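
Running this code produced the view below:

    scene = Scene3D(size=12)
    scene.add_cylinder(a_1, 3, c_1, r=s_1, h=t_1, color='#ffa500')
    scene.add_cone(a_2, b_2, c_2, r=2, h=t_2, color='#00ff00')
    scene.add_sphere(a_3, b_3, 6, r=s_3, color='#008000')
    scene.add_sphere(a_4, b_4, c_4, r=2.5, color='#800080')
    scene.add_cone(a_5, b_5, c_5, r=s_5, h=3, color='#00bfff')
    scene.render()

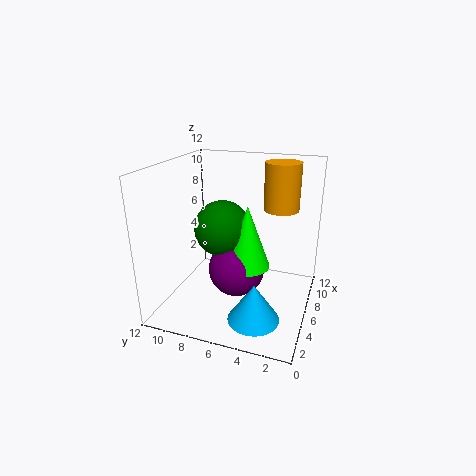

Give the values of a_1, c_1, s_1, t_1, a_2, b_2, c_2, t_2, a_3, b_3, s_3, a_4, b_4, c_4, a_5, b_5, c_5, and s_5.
a_1 = 8.5
c_1 = 8
s_1 = 1.5
t_1 = 4
a_2 = 7
b_2 = 5.5
c_2 = 3
t_2 = 5.5
a_3 = 7.5
b_3 = 8
s_3 = 2.5
a_4 = 7
b_4 = 6.5
c_4 = 2.5
a_5 = 2.5
b_5 = 3.5
c_5 = 1
s_5 = 2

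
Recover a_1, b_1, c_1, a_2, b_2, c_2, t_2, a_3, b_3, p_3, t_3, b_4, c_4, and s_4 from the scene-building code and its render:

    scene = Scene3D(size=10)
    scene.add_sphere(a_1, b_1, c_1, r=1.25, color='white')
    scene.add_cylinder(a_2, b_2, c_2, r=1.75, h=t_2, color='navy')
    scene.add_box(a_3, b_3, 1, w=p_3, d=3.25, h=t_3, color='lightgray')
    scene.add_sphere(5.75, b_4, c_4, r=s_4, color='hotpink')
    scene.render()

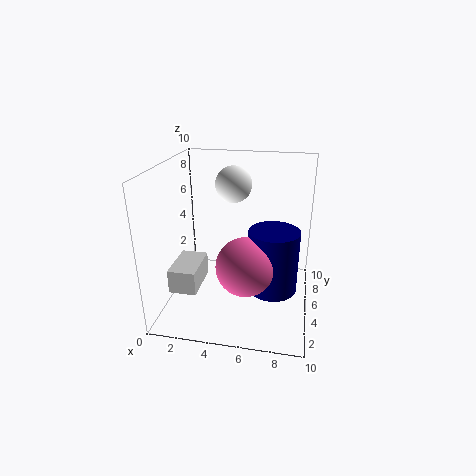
a_1 = 4.5
b_1 = 6
c_1 = 8.5
a_2 = 7.5
b_2 = 5
c_2 = 1.25
t_2 = 4.5
a_3 = 0.25
b_3 = 3.25
p_3 = 2
t_3 = 1.75
b_4 = 3.75
c_4 = 3.5
s_4 = 2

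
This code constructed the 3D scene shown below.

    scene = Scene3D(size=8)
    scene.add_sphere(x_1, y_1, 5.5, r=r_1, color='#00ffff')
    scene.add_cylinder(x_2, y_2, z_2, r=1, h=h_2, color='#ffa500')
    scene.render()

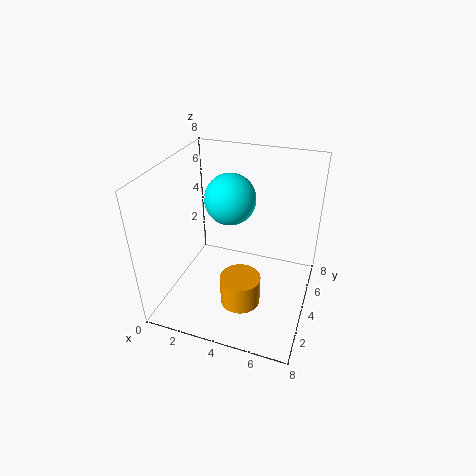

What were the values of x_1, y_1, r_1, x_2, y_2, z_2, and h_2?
x_1 = 3; y_1 = 5.5; r_1 = 1.5; x_2 = 5; y_2 = 1.5; z_2 = 2; h_2 = 1.5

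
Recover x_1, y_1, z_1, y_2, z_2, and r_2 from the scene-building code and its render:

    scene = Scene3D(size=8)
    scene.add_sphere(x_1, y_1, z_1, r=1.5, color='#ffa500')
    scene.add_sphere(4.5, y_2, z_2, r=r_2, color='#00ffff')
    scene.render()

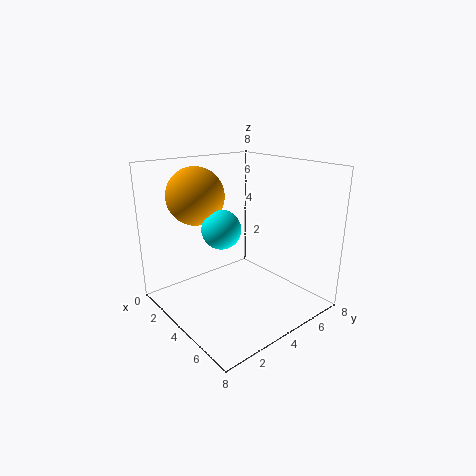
x_1 = 3, y_1 = 2, z_1 = 6.5, y_2 = 2.5, z_2 = 5, r_2 = 1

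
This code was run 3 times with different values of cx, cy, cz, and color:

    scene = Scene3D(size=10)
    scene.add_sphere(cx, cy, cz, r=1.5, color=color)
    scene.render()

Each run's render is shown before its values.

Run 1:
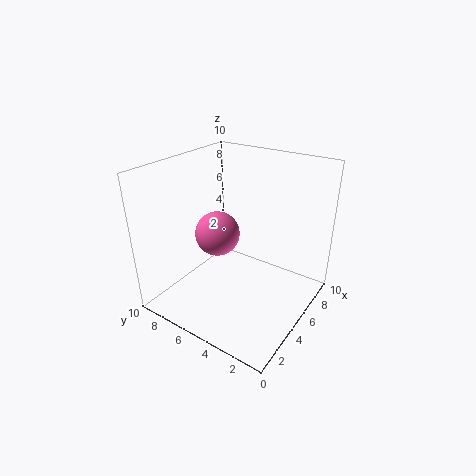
cx = 4, cy = 6, cz = 5.5, color = 'hotpink'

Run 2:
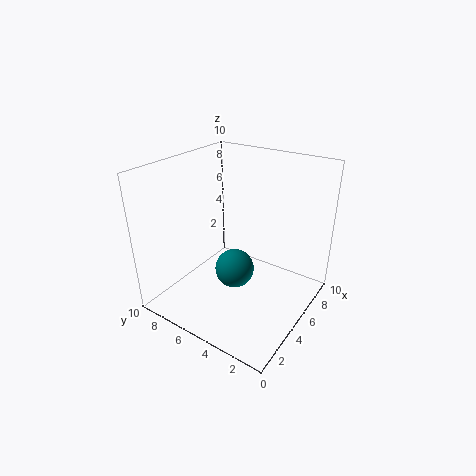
cx = 6, cy = 6, cz = 1.5, color = 'teal'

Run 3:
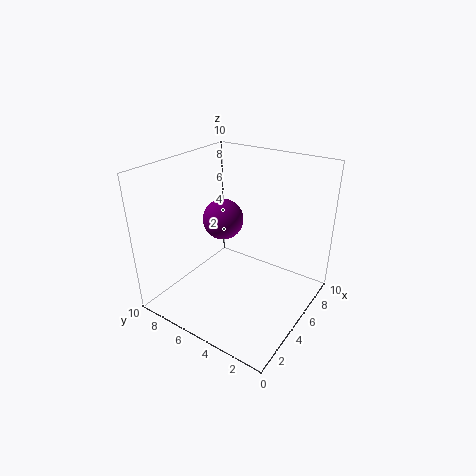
cx = 6, cy = 7, cz = 5.5, color = 'purple'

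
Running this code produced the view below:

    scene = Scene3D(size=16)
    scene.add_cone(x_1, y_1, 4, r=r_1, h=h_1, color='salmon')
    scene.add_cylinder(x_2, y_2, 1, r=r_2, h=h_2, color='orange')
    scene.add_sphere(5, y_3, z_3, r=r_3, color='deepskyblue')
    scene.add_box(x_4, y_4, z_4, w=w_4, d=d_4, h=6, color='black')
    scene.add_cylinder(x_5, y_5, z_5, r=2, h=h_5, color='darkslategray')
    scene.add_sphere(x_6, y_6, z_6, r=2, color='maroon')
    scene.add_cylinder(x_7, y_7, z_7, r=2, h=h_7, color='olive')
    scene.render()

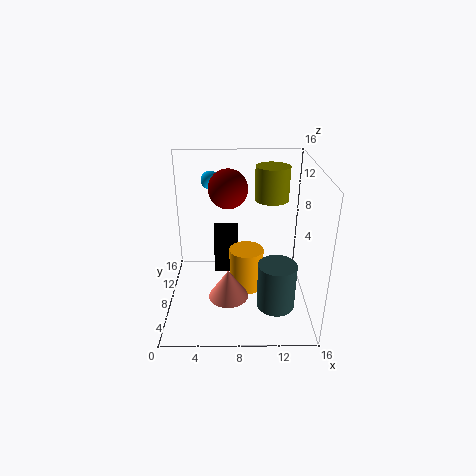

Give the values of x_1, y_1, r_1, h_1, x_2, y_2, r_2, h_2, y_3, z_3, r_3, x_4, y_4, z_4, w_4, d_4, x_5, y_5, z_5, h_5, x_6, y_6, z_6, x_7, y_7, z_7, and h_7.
x_1 = 7; y_1 = 3; r_1 = 2; h_1 = 3; x_2 = 9; y_2 = 9; r_2 = 2; h_2 = 5; y_3 = 10; z_3 = 14; r_3 = 1; x_4 = 5; y_4 = 12; z_4 = 1; w_4 = 3; d_4 = 2; x_5 = 12; y_5 = 4; z_5 = 2; h_5 = 5; x_6 = 7; y_6 = 7; z_6 = 14; x_7 = 12; y_7 = 12; z_7 = 11; h_7 = 4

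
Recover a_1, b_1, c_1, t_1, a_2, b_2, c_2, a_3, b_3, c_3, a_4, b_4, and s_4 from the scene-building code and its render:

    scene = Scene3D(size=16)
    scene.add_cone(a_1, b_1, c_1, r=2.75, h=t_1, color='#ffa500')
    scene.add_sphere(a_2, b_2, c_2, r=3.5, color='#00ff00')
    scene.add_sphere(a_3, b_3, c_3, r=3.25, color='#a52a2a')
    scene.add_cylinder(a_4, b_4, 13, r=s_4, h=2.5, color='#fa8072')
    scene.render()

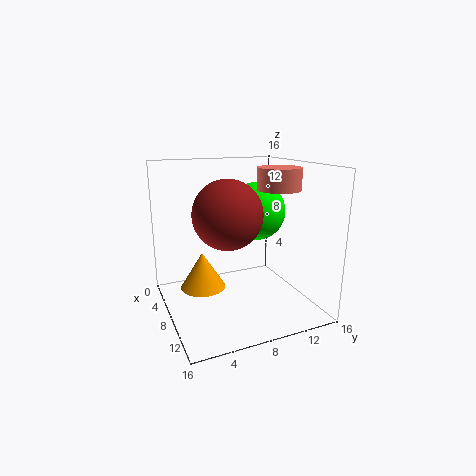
a_1 = 4; b_1 = 5; c_1 = 0.75; t_1 = 4.5; a_2 = 5; b_2 = 11.75; c_2 = 10; a_3 = 12.5; b_3 = 5; c_3 = 12; a_4 = 8; b_4 = 13; s_4 = 2.5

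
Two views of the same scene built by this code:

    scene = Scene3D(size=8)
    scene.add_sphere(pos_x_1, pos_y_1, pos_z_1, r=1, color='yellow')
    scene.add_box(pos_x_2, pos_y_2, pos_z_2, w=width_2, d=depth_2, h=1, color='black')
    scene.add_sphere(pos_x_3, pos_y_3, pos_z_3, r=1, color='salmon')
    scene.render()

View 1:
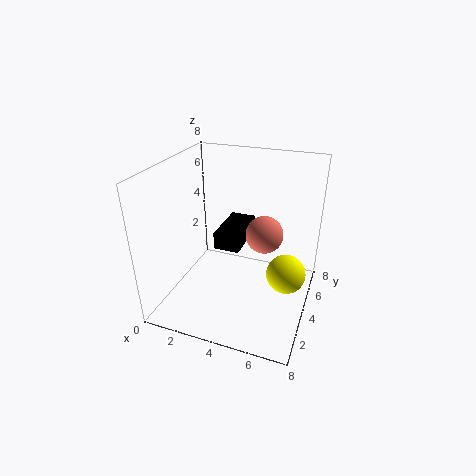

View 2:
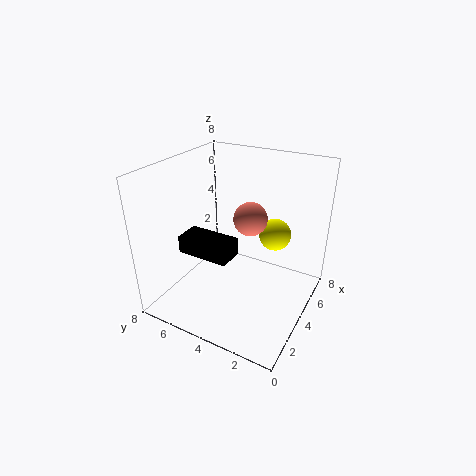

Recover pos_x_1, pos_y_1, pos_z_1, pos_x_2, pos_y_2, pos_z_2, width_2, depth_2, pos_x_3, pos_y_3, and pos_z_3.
pos_x_1 = 7; pos_y_1 = 3; pos_z_1 = 3; pos_x_2 = 2.5; pos_y_2 = 4; pos_z_2 = 3; width_2 = 1.5; depth_2 = 3; pos_x_3 = 5.5; pos_y_3 = 4; pos_z_3 = 4.5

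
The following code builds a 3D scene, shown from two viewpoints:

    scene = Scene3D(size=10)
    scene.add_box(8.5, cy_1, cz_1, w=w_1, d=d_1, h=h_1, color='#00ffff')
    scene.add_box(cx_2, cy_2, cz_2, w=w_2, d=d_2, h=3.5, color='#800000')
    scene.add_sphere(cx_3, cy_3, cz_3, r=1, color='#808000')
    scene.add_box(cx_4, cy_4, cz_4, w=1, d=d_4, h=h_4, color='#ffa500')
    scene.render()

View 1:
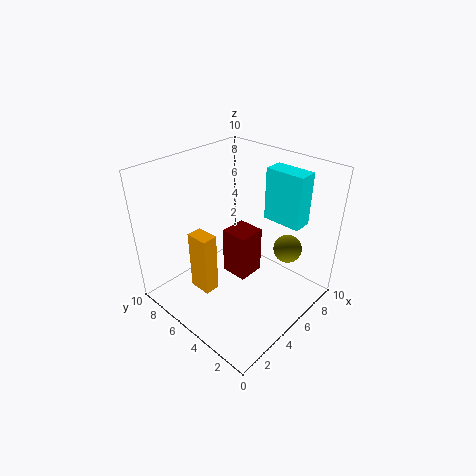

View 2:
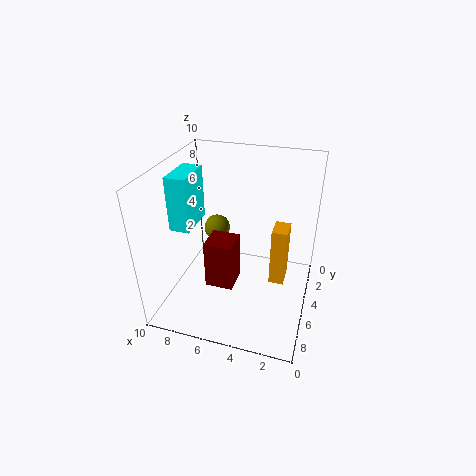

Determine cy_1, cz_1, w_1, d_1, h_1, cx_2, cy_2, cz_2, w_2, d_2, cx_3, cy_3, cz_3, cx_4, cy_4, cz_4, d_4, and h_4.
cy_1 = 2.5, cz_1 = 5, w_1 = 1.5, d_1 = 3, h_1 = 4, cx_2 = 5, cy_2 = 4.5, cz_2 = 1.5, w_2 = 2, d_2 = 2, cx_3 = 7.5, cy_3 = 2.5, cz_3 = 4, cx_4 = 1.5, cy_4 = 4.5, cz_4 = 2.5, d_4 = 1.5, h_4 = 4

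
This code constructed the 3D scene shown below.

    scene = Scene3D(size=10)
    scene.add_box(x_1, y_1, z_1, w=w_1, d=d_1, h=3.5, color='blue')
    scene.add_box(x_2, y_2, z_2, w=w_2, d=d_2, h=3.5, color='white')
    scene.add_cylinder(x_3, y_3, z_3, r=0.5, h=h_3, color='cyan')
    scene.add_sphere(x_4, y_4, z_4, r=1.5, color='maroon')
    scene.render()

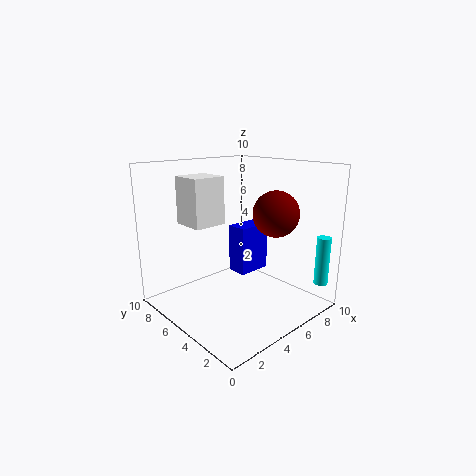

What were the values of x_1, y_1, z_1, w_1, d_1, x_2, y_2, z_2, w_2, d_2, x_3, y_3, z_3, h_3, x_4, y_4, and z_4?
x_1 = 5.5; y_1 = 5; z_1 = 2; w_1 = 2.5; d_1 = 1.5; x_2 = 3; y_2 = 7; z_2 = 5.5; w_2 = 2.5; d_2 = 2.5; x_3 = 9.5; y_3 = 1; z_3 = 1.5; h_3 = 3.5; x_4 = 6; y_4 = 2.5; z_4 = 7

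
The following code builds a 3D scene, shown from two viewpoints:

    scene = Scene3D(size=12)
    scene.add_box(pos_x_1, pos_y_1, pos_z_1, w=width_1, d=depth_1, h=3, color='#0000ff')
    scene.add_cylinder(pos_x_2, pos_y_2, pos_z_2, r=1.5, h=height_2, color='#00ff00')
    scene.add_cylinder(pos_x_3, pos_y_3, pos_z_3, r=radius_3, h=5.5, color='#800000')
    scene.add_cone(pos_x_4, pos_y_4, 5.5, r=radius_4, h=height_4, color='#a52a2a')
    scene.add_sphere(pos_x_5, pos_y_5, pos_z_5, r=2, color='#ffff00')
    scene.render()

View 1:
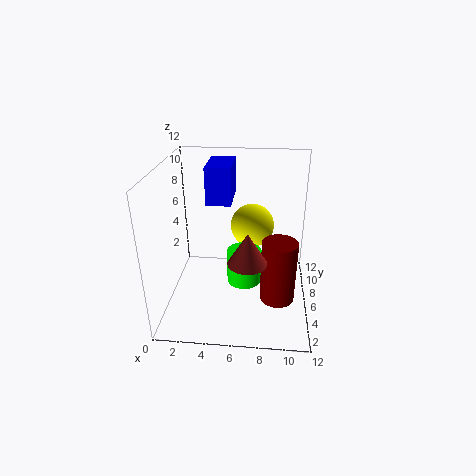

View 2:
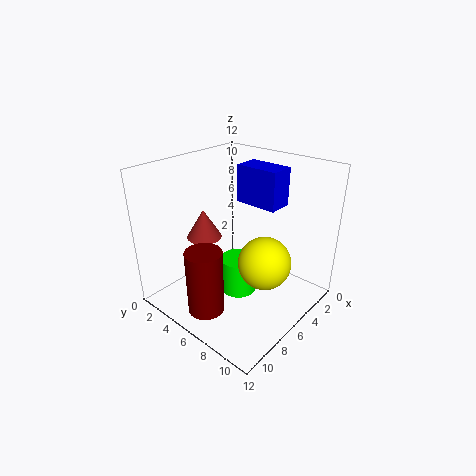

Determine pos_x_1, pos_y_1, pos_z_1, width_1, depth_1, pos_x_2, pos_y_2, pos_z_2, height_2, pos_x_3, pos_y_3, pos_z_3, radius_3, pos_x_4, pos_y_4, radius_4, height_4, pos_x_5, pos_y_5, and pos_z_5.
pos_x_1 = 3.5
pos_y_1 = 5.5
pos_z_1 = 9
width_1 = 2
depth_1 = 3.5
pos_x_2 = 6.5
pos_y_2 = 6.5
pos_z_2 = 1.5
height_2 = 3
pos_x_3 = 9.5
pos_y_3 = 5.5
pos_z_3 = 0.5
radius_3 = 1.5
pos_x_4 = 7
pos_y_4 = 3
radius_4 = 1.5
height_4 = 2.5
pos_x_5 = 7
pos_y_5 = 9.5
pos_z_5 = 5.5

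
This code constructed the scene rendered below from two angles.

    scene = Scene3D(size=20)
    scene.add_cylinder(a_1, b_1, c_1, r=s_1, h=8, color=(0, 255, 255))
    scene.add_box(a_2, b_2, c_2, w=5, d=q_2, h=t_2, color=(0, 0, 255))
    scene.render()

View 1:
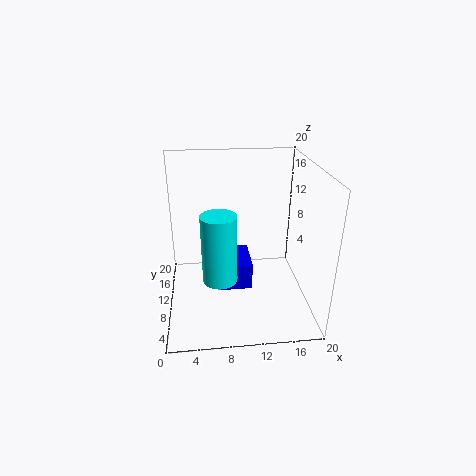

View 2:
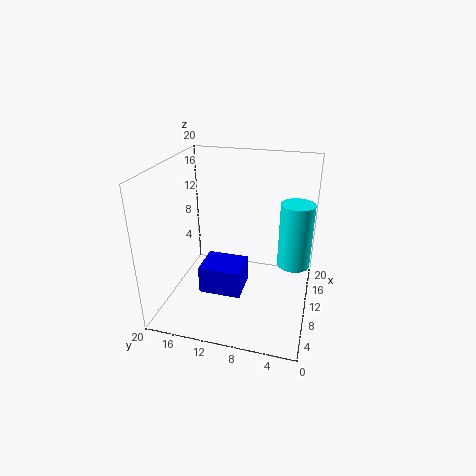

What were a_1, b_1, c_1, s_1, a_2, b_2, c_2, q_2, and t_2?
a_1 = 7, b_1 = 2, c_1 = 9, s_1 = 2, a_2 = 7, b_2 = 9, c_2 = 2, q_2 = 6, t_2 = 4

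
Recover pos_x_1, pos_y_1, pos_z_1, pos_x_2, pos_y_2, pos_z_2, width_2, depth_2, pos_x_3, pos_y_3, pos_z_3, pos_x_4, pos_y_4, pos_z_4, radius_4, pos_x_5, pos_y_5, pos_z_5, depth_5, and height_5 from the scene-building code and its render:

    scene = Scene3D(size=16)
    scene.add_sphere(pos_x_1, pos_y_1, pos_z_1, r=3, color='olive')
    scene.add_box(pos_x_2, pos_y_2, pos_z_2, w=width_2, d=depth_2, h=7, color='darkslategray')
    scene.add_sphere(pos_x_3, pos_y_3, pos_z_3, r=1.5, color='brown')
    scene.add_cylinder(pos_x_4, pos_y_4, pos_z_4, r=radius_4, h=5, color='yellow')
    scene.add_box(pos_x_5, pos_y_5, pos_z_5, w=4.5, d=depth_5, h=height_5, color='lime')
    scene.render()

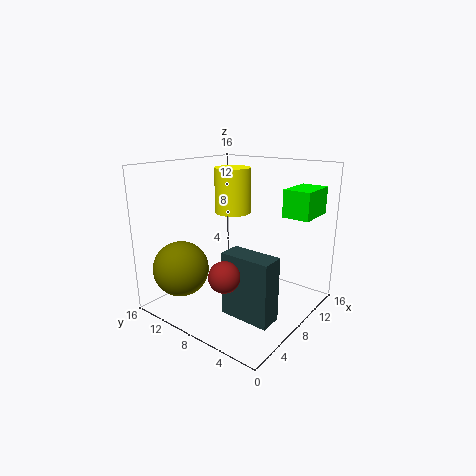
pos_x_1 = 3; pos_y_1 = 12; pos_z_1 = 5; pos_x_2 = 4.5; pos_y_2 = 2; pos_z_2 = 0.5; width_2 = 2.5; depth_2 = 5.5; pos_x_3 = 2; pos_y_3 = 5; pos_z_3 = 6.5; pos_x_4 = 9; pos_y_4 = 9.5; pos_z_4 = 10.5; radius_4 = 2; pos_x_5 = 10.5; pos_y_5 = 1; pos_z_5 = 10.5; depth_5 = 3; height_5 = 3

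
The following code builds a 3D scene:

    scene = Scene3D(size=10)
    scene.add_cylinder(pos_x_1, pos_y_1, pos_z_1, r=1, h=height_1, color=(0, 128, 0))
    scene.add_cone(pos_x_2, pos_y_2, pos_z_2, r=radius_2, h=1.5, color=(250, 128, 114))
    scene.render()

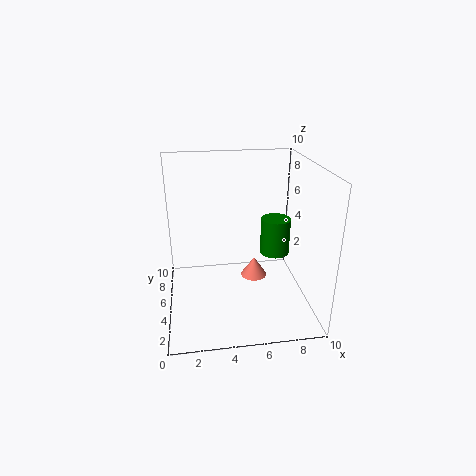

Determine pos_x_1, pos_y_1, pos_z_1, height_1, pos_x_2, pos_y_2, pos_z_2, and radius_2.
pos_x_1 = 7.5
pos_y_1 = 4.5
pos_z_1 = 4
height_1 = 2.5
pos_x_2 = 6.5
pos_y_2 = 6.5
pos_z_2 = 1
radius_2 = 1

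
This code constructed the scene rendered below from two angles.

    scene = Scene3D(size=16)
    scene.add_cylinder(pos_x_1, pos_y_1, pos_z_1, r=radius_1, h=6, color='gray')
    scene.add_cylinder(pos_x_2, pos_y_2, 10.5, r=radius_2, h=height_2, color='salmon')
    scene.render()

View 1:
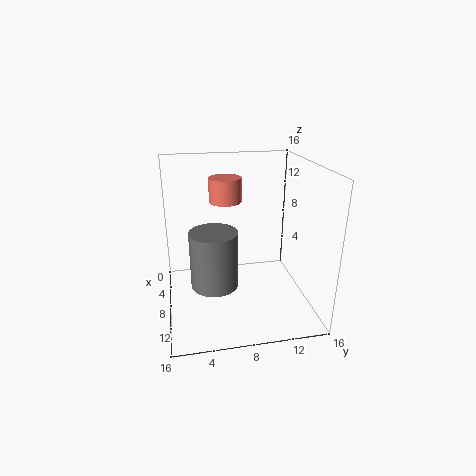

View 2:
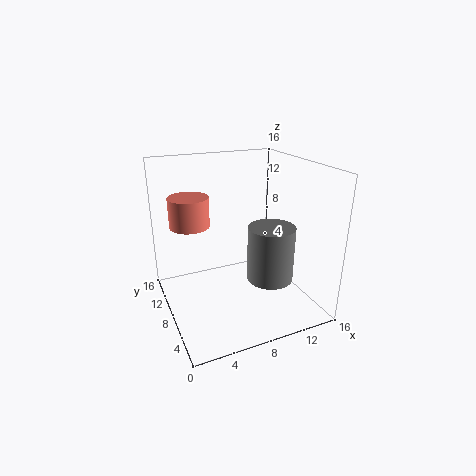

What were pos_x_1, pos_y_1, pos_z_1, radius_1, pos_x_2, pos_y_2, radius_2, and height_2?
pos_x_1 = 10.5
pos_y_1 = 5
pos_z_1 = 4
radius_1 = 2.5
pos_x_2 = 2.5
pos_y_2 = 7.5
radius_2 = 2
height_2 = 3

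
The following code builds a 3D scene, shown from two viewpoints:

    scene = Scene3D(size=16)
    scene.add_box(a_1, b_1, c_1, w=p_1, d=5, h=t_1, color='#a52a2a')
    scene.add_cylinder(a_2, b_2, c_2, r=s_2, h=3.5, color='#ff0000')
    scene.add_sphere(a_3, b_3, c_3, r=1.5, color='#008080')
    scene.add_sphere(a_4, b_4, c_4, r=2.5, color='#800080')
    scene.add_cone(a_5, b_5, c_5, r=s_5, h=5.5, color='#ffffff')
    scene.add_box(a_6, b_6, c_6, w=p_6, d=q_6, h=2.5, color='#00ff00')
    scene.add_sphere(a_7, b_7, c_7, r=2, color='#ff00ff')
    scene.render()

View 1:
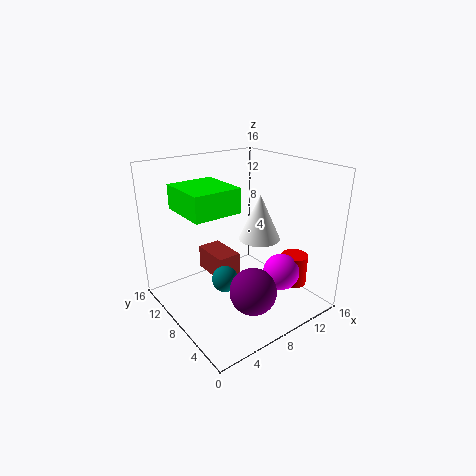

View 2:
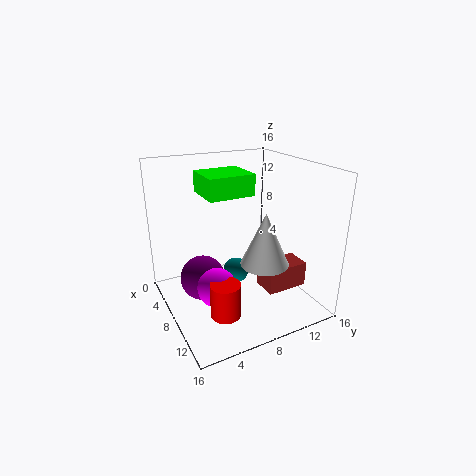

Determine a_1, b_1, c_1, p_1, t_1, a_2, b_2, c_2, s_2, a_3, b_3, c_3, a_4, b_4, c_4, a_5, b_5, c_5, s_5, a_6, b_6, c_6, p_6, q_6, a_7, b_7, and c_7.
a_1 = 7.5; b_1 = 11; c_1 = 1; p_1 = 3; t_1 = 3; a_2 = 13; b_2 = 4; c_2 = 2.5; s_2 = 1.5; a_3 = 6.5; b_3 = 8.5; c_3 = 3; a_4 = 7; b_4 = 4; c_4 = 3.5; a_5 = 12; b_5 = 9; c_5 = 6.5; s_5 = 2.5; a_6 = 1.5; b_6 = 5.5; c_6 = 12; p_6 = 5; q_6 = 5.5; a_7 = 11; b_7 = 4; c_7 = 4.5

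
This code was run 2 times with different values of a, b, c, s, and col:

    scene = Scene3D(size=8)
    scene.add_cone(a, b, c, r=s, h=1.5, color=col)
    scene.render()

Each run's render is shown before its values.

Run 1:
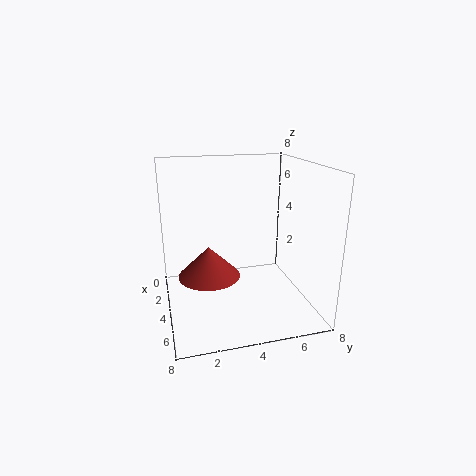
a = 6, b = 2, c = 3, s = 1.5, col = 'brown'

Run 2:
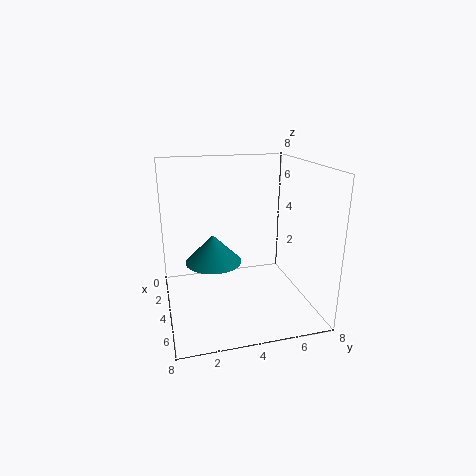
a = 4.5, b = 2.5, c = 3, s = 1.5, col = 'teal'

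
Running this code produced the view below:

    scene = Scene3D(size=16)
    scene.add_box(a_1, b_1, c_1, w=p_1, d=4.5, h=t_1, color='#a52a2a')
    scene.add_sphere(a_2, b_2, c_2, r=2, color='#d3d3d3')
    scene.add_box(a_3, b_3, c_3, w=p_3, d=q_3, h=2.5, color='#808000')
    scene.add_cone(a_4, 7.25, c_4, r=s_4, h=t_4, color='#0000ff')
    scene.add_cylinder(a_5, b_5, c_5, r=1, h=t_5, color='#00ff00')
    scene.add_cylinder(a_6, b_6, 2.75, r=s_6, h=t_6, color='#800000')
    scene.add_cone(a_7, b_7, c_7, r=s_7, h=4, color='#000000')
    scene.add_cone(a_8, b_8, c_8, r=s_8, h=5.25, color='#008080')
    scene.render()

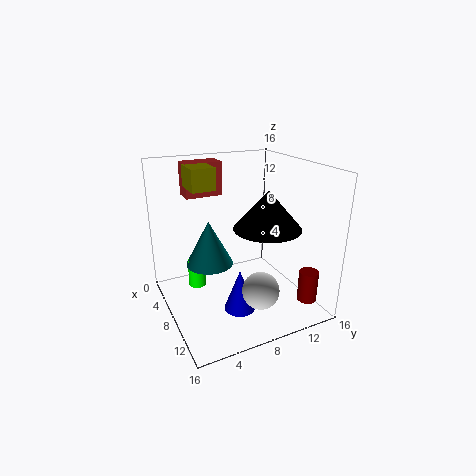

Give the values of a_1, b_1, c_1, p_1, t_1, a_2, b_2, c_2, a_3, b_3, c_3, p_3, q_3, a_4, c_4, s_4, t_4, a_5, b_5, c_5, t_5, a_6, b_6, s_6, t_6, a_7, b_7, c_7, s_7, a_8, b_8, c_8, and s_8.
a_1 = 0.25, b_1 = 4, c_1 = 11.5, p_1 = 2.5, t_1 = 4, a_2 = 12, b_2 = 8.75, c_2 = 3.25, a_3 = 2.25, b_3 = 3.75, c_3 = 13, p_3 = 3.5, q_3 = 2.75, a_4 = 10, c_4 = 0.25, s_4 = 1.75, t_4 = 4.75, a_5 = 5, b_5 = 4, c_5 = 1.5, t_5 = 3.25, a_6 = 14.75, b_6 = 12.75, s_6 = 1, t_6 = 3.25, a_7 = 11.25, b_7 = 9.75, c_7 = 10, s_7 = 3.5, a_8 = 5.5, b_8 = 5.5, c_8 = 4.25, s_8 = 2.75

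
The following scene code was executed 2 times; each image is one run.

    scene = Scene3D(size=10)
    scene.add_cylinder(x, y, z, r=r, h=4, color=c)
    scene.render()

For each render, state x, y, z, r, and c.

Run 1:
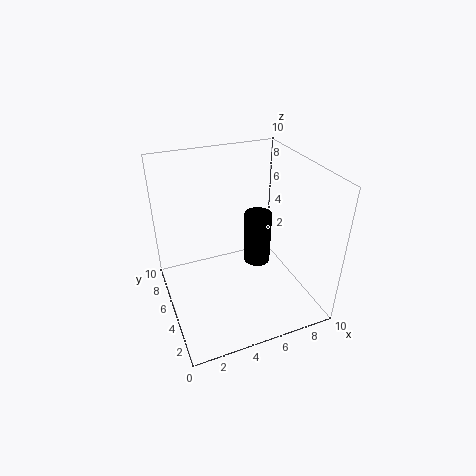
x = 7, y = 6, z = 2, r = 1, c = 'black'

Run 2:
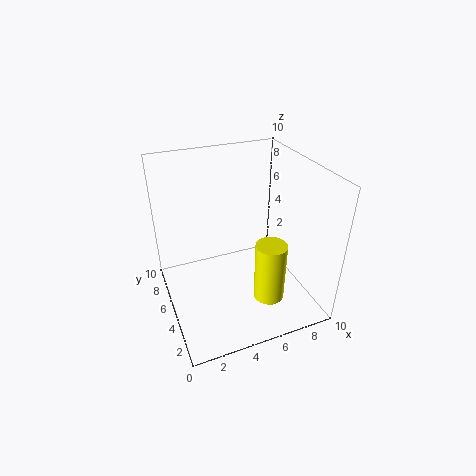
x = 6, y = 2, z = 2, r = 1, c = 'yellow'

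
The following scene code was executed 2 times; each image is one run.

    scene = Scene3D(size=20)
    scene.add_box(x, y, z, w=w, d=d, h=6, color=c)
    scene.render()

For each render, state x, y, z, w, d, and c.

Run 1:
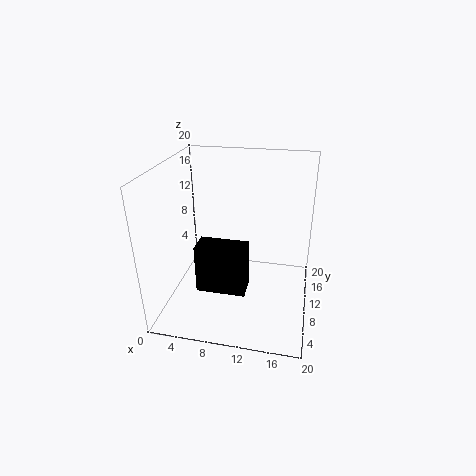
x = 6.5
y = 2
z = 6.5
w = 6
d = 3
c = 'black'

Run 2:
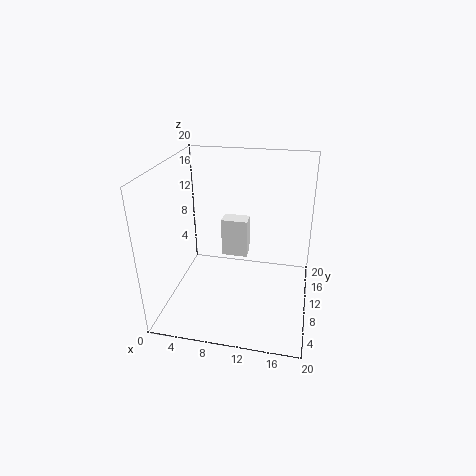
x = 6.5
y = 14
z = 4.5
w = 4
d = 2.5
c = 'white'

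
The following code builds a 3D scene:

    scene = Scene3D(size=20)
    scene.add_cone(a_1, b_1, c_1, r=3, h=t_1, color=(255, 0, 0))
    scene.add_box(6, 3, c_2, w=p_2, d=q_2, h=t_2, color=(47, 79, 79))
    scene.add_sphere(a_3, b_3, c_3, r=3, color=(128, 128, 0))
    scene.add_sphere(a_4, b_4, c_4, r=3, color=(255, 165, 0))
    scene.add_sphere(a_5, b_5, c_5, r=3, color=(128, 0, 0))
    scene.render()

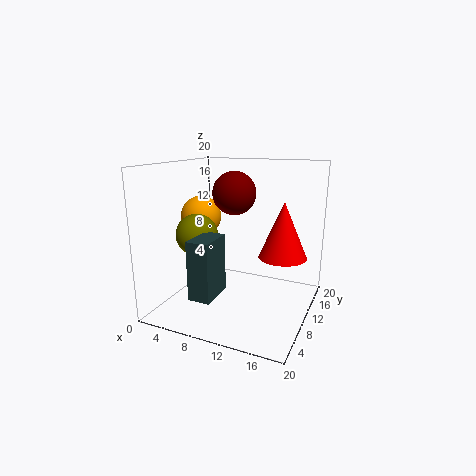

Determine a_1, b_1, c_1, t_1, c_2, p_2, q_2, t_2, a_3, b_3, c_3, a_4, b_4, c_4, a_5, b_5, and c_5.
a_1 = 17; b_1 = 8; c_1 = 9; t_1 = 7; c_2 = 3; p_2 = 3; q_2 = 5; t_2 = 8; a_3 = 4; b_3 = 9; c_3 = 10; a_4 = 3; b_4 = 12; c_4 = 12; a_5 = 9; b_5 = 11; c_5 = 16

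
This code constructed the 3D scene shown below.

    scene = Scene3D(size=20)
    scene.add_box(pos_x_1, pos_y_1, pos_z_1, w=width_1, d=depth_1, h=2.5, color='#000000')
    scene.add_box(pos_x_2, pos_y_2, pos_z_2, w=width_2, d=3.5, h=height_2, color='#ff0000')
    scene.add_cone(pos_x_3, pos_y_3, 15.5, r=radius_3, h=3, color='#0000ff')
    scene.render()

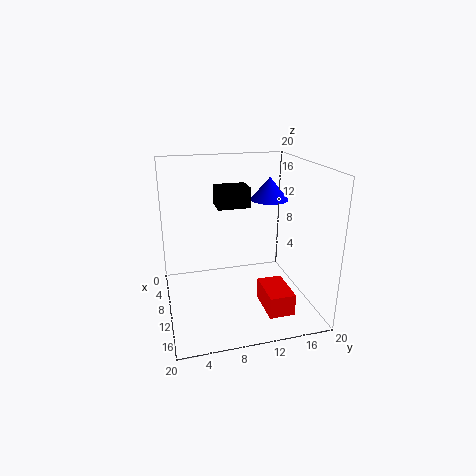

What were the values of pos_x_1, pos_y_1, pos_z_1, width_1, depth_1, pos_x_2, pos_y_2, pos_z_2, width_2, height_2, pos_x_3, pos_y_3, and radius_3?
pos_x_1 = 11
pos_y_1 = 6.5
pos_z_1 = 15.5
width_1 = 3
depth_1 = 4
pos_x_2 = 11.5
pos_y_2 = 12.5
pos_z_2 = 1
width_2 = 5.5
height_2 = 3
pos_x_3 = 11
pos_y_3 = 14
radius_3 = 2.5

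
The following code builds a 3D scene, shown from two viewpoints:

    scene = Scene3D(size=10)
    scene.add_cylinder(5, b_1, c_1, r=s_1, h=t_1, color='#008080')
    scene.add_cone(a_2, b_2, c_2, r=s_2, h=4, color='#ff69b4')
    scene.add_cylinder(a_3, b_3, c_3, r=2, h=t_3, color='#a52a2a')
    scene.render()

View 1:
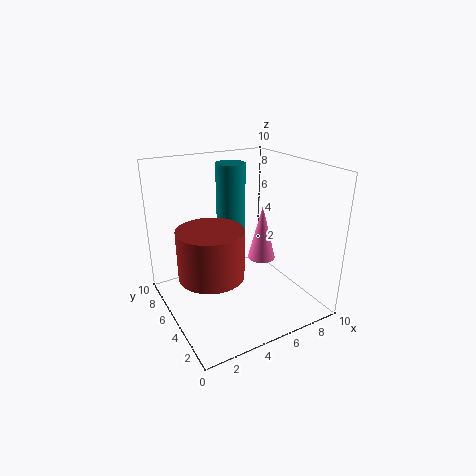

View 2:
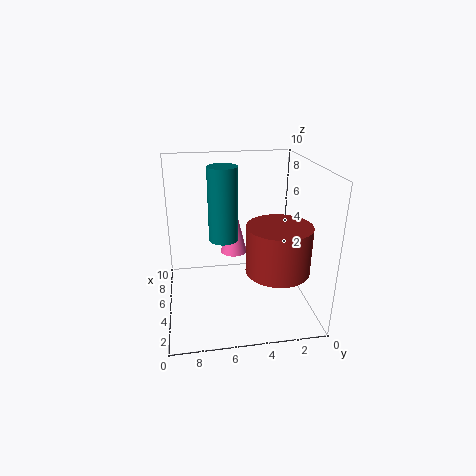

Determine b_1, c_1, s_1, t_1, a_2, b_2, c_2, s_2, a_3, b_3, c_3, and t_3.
b_1 = 6
c_1 = 5
s_1 = 1
t_1 = 5
a_2 = 7
b_2 = 5
c_2 = 3
s_2 = 1
a_3 = 2
b_3 = 3
c_3 = 4
t_3 = 3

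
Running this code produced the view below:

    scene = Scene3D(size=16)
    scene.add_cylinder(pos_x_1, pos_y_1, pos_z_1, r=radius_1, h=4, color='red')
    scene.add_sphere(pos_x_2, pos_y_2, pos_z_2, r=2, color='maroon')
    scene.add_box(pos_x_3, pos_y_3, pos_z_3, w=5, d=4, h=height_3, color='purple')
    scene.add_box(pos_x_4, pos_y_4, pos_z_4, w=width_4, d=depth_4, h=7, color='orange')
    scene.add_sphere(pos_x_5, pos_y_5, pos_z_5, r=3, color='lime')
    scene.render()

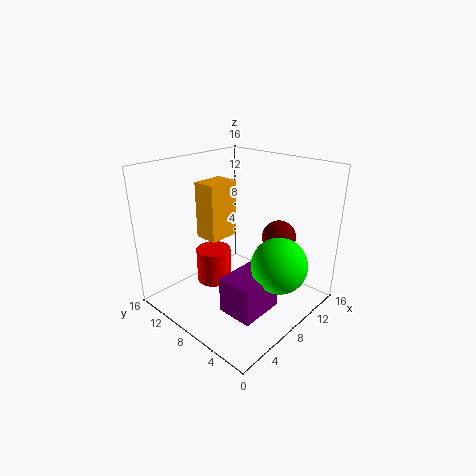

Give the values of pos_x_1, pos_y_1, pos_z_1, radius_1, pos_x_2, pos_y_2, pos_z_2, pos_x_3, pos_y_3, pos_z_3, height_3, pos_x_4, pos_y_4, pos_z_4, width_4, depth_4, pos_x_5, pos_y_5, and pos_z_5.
pos_x_1 = 7; pos_y_1 = 11; pos_z_1 = 2; radius_1 = 2; pos_x_2 = 13; pos_y_2 = 6; pos_z_2 = 7; pos_x_3 = 4; pos_y_3 = 3; pos_z_3 = 1; height_3 = 4; pos_x_4 = 8; pos_y_4 = 12; pos_z_4 = 6; width_4 = 4; depth_4 = 3; pos_x_5 = 9; pos_y_5 = 3; pos_z_5 = 6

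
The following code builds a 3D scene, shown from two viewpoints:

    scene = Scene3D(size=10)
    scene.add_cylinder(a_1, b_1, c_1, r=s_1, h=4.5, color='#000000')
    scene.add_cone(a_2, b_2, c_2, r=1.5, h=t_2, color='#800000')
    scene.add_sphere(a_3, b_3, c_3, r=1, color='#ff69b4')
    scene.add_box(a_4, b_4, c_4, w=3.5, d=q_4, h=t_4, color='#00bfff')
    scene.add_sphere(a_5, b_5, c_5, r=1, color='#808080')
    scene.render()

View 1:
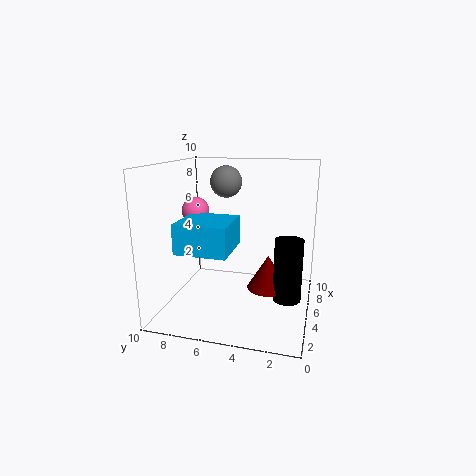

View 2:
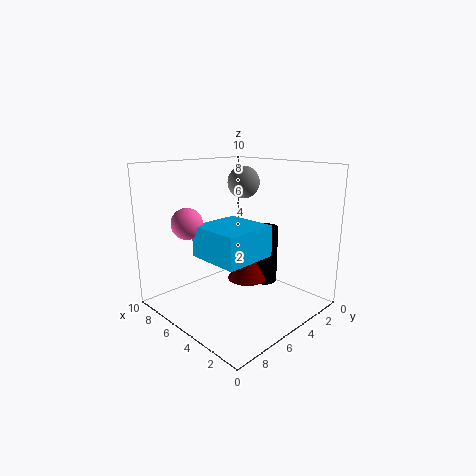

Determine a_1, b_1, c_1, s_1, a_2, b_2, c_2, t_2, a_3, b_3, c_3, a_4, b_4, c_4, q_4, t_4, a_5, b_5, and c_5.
a_1 = 5.5, b_1 = 1.5, c_1 = 0.5, s_1 = 1, a_2 = 6, b_2 = 3, c_2 = 1, t_2 = 2.5, a_3 = 6, b_3 = 8.5, c_3 = 6.5, a_4 = 2, b_4 = 5, c_4 = 4.5, q_4 = 3.5, t_4 = 2, a_5 = 4, b_5 = 5.5, c_5 = 9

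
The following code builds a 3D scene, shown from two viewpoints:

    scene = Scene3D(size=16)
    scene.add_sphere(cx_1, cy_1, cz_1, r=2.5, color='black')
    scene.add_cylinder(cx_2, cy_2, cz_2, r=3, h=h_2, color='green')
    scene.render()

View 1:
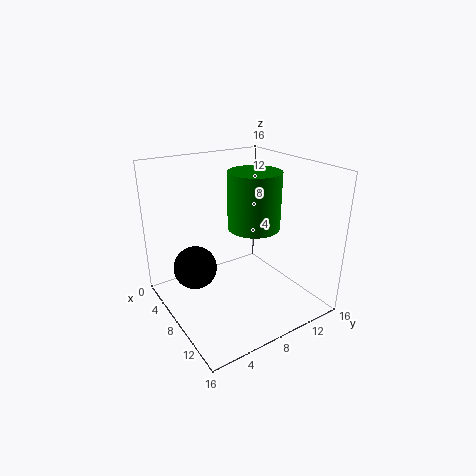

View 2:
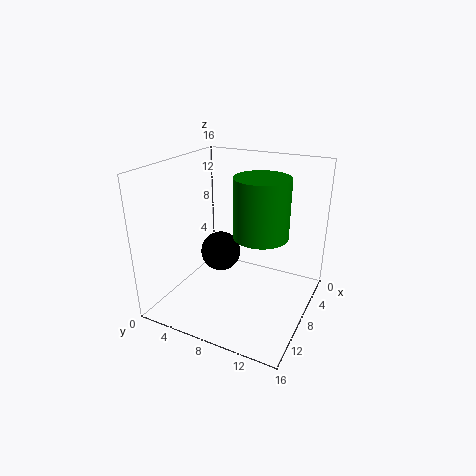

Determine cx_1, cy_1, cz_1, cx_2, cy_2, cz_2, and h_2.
cx_1 = 5; cy_1 = 4; cz_1 = 4; cx_2 = 7.5; cy_2 = 10.5; cz_2 = 8.5; h_2 = 6.5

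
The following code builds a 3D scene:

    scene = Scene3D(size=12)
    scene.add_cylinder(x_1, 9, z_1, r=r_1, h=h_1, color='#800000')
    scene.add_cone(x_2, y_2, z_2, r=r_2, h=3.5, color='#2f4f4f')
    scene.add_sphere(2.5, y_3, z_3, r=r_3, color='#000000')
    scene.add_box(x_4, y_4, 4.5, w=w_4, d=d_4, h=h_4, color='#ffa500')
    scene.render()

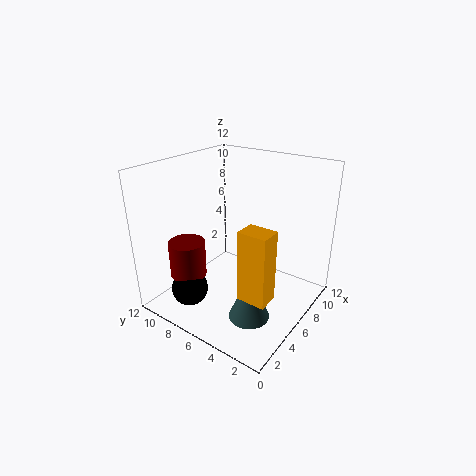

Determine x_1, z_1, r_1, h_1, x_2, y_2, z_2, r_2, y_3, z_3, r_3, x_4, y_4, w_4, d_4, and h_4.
x_1 = 3; z_1 = 3; r_1 = 1.5; h_1 = 3; x_2 = 2.5; y_2 = 2.5; z_2 = 2; r_2 = 1.5; y_3 = 8.5; z_3 = 2; r_3 = 1.5; x_4 = 1; y_4 = 0.5; w_4 = 1.5; d_4 = 2; h_4 = 5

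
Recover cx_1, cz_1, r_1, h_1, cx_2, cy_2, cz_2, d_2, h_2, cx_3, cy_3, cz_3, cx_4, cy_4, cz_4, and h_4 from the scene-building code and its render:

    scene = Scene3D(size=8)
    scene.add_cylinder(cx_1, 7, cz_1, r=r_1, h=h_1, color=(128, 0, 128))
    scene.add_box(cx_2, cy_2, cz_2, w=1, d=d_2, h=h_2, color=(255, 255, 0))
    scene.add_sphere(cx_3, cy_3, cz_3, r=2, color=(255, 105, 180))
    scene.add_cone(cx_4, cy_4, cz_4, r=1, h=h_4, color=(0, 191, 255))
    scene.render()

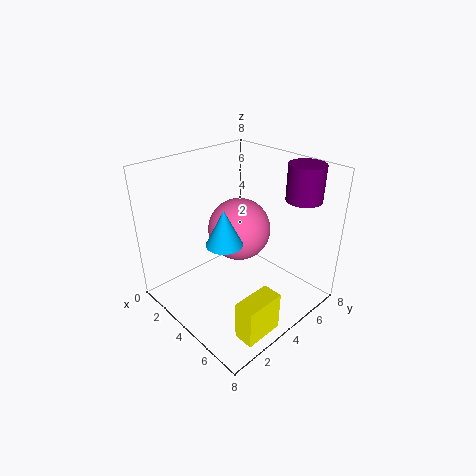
cx_1 = 6, cz_1 = 6, r_1 = 1, h_1 = 2, cx_2 = 7, cy_2 = 1, cz_2 = 1, d_2 = 2, h_2 = 2, cx_3 = 2, cy_3 = 6, cz_3 = 3, cx_4 = 4, cy_4 = 3, cz_4 = 4, h_4 = 2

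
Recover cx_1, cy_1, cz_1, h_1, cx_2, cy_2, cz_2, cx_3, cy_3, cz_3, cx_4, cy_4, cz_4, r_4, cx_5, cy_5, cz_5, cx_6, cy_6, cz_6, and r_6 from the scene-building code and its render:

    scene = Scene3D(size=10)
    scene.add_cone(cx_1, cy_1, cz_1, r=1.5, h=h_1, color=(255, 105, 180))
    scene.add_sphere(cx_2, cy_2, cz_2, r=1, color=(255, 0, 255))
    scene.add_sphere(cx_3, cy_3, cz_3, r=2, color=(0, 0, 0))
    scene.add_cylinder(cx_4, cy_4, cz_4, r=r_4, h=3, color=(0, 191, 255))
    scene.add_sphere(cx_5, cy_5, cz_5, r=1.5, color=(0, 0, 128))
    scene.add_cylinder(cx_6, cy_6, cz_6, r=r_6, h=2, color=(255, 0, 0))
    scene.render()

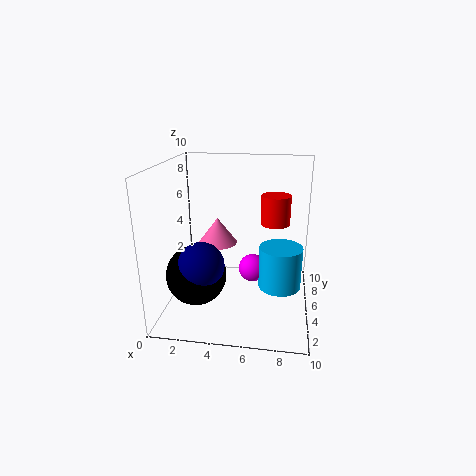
cx_1 = 3
cy_1 = 7.5
cz_1 = 3.5
h_1 = 2
cx_2 = 6
cy_2 = 5.5
cz_2 = 2.5
cx_3 = 2.5
cy_3 = 3
cz_3 = 3
cx_4 = 8
cy_4 = 5
cz_4 = 1.5
r_4 = 1.5
cx_5 = 3
cy_5 = 2.5
cz_5 = 4
cx_6 = 7.5
cy_6 = 5.5
cz_6 = 6
r_6 = 1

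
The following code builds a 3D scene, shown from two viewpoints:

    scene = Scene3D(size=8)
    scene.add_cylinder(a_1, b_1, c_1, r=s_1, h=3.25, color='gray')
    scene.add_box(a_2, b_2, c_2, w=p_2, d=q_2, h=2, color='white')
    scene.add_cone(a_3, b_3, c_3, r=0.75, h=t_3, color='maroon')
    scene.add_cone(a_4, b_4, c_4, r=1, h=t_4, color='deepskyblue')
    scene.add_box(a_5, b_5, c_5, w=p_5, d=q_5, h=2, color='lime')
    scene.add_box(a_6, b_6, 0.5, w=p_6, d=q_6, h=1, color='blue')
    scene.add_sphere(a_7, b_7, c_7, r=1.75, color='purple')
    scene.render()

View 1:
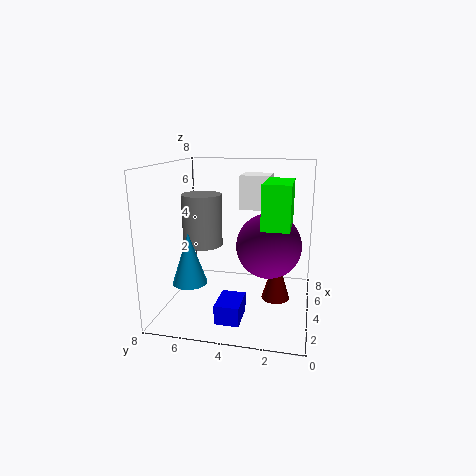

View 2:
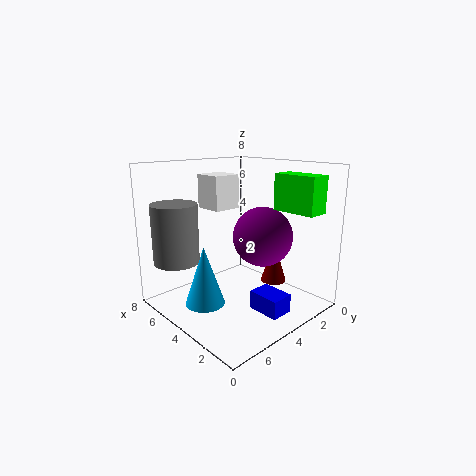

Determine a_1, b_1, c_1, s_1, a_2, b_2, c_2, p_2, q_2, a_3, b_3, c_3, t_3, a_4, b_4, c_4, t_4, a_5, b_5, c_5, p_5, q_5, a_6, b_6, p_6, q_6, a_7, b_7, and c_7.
a_1 = 6
b_1 = 6.75
c_1 = 2.75
s_1 = 1.25
a_2 = 5.5
b_2 = 2.5
c_2 = 5.25
p_2 = 1.75
q_2 = 1.75
a_3 = 3.25
b_3 = 1.75
c_3 = 1
t_3 = 2.5
a_4 = 3.5
b_4 = 6.75
c_4 = 1.25
t_4 = 3
a_5 = 0.5
b_5 = 1
c_5 = 5.5
p_5 = 2.5
q_5 = 1.25
a_6 = 0.75
b_6 = 3.25
p_6 = 1.75
q_6 = 1.25
a_7 = 3.75
b_7 = 2.25
c_7 = 3.75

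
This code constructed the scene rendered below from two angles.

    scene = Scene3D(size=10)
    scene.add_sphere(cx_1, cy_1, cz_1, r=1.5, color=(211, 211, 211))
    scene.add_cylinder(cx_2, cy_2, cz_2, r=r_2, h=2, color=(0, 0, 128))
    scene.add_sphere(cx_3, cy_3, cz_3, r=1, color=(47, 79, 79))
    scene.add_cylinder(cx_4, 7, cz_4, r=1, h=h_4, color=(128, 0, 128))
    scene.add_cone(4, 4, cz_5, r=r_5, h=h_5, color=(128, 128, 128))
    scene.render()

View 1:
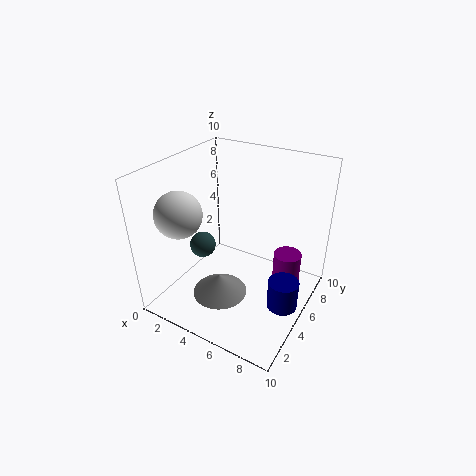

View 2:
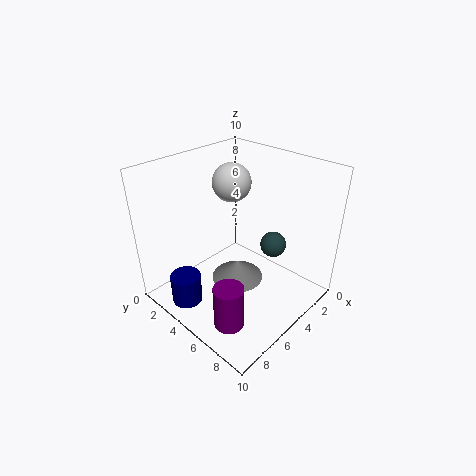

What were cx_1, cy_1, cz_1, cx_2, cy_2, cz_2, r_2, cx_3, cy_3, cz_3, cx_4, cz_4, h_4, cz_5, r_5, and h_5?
cx_1 = 2.5, cy_1 = 2, cz_1 = 7.5, cx_2 = 9, cy_2 = 4, cz_2 = 1.5, r_2 = 1, cx_3 = 1.5, cy_3 = 5.5, cz_3 = 3, cx_4 = 8, cz_4 = 0.5, h_4 = 3, cz_5 = 0.5, r_5 = 2, h_5 = 1.5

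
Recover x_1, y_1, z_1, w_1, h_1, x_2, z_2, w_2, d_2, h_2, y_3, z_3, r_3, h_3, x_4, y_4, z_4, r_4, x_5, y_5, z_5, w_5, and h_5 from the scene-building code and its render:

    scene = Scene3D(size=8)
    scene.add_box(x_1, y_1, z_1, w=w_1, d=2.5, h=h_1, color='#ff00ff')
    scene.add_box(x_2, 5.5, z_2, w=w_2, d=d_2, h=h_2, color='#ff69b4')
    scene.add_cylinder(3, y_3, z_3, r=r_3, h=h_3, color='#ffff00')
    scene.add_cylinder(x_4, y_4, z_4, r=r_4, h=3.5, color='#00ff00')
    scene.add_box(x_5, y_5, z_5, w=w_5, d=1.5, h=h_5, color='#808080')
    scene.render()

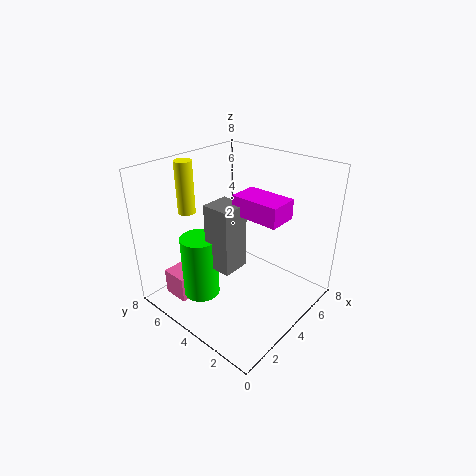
x_1 = 3, y_1 = 1, z_1 = 6, w_1 = 1.5, h_1 = 1, x_2 = 1, z_2 = 0.5, w_2 = 2, d_2 = 1.5, h_2 = 1.5, y_3 = 7, z_3 = 5, r_3 = 0.5, h_3 = 3, x_4 = 2, y_4 = 5, z_4 = 1, r_4 = 1, x_5 = 2, y_5 = 3, z_5 = 3, w_5 = 1.5, h_5 = 3.5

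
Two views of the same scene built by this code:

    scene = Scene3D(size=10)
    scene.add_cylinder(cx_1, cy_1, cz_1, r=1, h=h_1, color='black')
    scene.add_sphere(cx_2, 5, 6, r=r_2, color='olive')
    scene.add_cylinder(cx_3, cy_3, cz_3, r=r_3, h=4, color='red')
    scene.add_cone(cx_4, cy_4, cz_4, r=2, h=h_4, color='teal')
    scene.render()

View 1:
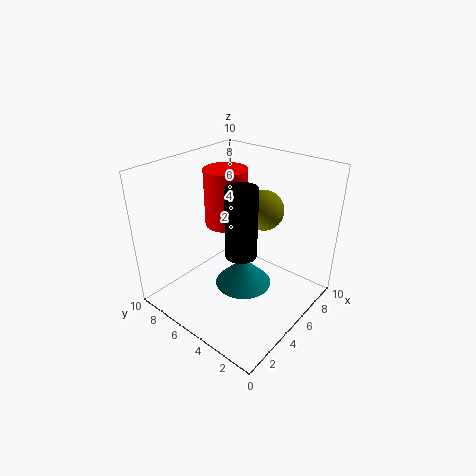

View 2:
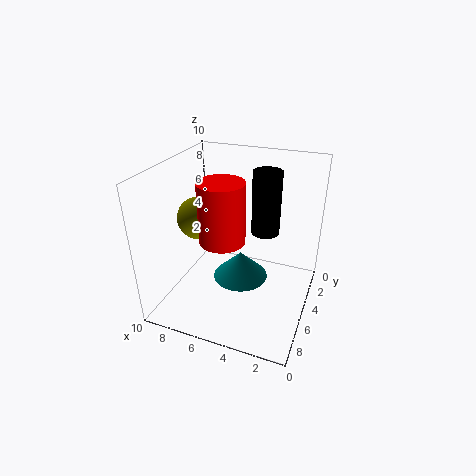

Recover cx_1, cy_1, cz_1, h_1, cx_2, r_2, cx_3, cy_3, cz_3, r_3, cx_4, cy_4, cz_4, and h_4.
cx_1 = 3.5
cy_1 = 3.5
cz_1 = 5
h_1 = 4.5
cx_2 = 8
r_2 = 1.5
cx_3 = 5.5
cy_3 = 6.5
cz_3 = 5.5
r_3 = 1.5
cx_4 = 5
cy_4 = 4.5
cz_4 = 1.5
h_4 = 2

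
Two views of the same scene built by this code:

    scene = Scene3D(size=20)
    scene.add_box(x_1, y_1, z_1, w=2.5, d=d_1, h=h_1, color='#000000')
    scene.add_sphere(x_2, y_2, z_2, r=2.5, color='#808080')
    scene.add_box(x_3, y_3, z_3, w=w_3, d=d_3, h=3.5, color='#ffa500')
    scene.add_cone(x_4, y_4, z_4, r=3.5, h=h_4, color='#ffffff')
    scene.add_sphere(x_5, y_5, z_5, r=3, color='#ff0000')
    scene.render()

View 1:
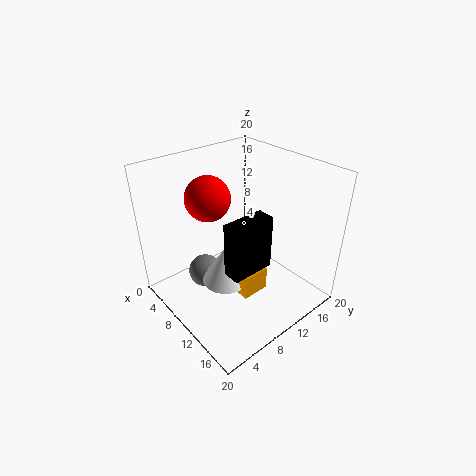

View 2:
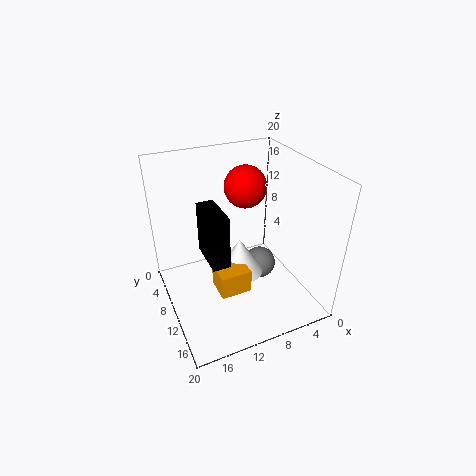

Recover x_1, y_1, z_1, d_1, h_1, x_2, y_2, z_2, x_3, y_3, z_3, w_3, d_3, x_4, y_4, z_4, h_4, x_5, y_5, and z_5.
x_1 = 12
y_1 = 6
z_1 = 7
d_1 = 6
h_1 = 7.5
x_2 = 5
y_2 = 7.5
z_2 = 2.5
x_3 = 9
y_3 = 8.5
z_3 = 2
w_3 = 4.5
d_3 = 4
x_4 = 9
y_4 = 8.5
z_4 = 3
h_4 = 5.5
x_5 = 7.5
y_5 = 7
z_5 = 16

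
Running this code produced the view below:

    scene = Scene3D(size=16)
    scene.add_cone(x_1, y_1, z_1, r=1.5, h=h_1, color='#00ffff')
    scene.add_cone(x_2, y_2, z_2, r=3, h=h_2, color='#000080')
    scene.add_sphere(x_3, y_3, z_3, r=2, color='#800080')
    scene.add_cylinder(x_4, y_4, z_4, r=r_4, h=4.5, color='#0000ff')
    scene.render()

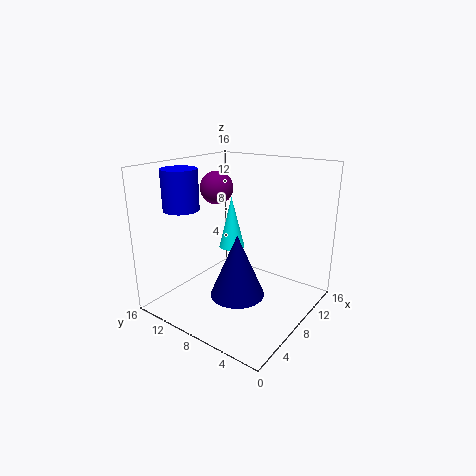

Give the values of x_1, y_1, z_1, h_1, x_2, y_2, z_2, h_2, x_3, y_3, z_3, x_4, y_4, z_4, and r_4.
x_1 = 9.5
y_1 = 10
z_1 = 6
h_1 = 6
x_2 = 6.5
y_2 = 7
z_2 = 2
h_2 = 7
x_3 = 10.5
y_3 = 13
z_3 = 12.5
x_4 = 5
y_4 = 13.5
z_4 = 11
r_4 = 2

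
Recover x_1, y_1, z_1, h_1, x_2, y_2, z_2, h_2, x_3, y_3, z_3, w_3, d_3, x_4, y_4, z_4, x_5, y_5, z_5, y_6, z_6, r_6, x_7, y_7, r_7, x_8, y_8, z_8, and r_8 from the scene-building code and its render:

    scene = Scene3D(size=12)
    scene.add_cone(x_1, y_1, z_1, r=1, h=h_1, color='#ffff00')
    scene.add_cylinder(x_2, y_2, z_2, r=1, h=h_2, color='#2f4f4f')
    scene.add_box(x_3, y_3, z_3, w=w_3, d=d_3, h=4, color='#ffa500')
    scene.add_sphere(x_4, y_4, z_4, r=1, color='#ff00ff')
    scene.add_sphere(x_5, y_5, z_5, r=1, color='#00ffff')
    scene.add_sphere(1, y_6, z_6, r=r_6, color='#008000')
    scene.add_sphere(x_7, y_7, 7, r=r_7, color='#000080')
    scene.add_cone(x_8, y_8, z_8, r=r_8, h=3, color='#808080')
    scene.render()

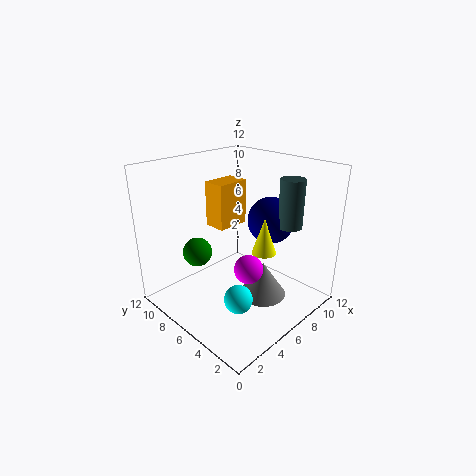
x_1 = 7
y_1 = 4
z_1 = 5
h_1 = 3
x_2 = 9
y_2 = 3
z_2 = 7
h_2 = 4
x_3 = 6
y_3 = 8
z_3 = 6
w_3 = 3
d_3 = 2
x_4 = 3
y_4 = 2
z_4 = 6
x_5 = 2
y_5 = 2
z_5 = 4
y_6 = 5
z_6 = 7
r_6 = 1
x_7 = 9
y_7 = 5
r_7 = 2
x_8 = 7
y_8 = 4
z_8 = 1
r_8 = 2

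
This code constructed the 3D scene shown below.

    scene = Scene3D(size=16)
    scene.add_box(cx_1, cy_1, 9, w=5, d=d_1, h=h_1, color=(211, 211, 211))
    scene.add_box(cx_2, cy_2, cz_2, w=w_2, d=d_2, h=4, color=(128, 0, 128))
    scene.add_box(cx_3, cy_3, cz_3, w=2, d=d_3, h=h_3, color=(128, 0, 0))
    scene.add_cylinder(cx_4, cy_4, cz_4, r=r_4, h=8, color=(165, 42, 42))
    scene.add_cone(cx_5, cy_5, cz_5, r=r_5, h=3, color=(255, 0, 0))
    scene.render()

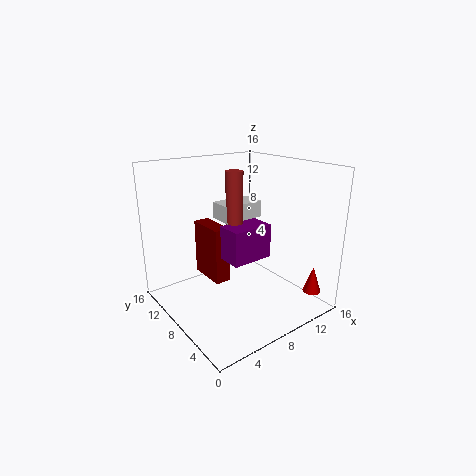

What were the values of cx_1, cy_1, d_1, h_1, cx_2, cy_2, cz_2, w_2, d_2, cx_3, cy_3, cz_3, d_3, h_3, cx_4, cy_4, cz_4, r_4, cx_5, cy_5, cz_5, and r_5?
cx_1 = 8
cy_1 = 10
d_1 = 3
h_1 = 2
cx_2 = 7
cy_2 = 7
cz_2 = 5
w_2 = 5
d_2 = 3
cx_3 = 7
cy_3 = 11
cz_3 = 1
d_3 = 5
h_3 = 7
cx_4 = 9
cy_4 = 10
cz_4 = 7
r_4 = 1
cx_5 = 14
cy_5 = 2
cz_5 = 2
r_5 = 1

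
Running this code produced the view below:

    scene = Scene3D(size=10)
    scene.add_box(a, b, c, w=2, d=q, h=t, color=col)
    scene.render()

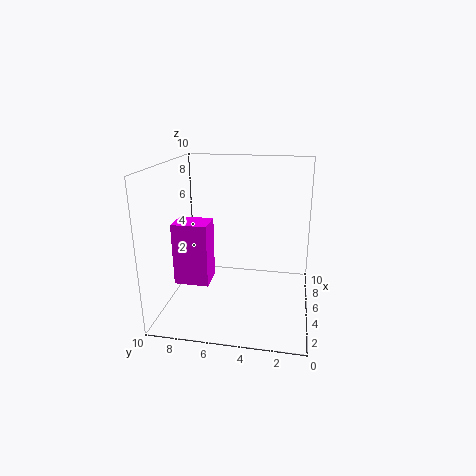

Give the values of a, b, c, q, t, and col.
a = 4
b = 7
c = 1.5
q = 2.5
t = 4.5
col = 'magenta'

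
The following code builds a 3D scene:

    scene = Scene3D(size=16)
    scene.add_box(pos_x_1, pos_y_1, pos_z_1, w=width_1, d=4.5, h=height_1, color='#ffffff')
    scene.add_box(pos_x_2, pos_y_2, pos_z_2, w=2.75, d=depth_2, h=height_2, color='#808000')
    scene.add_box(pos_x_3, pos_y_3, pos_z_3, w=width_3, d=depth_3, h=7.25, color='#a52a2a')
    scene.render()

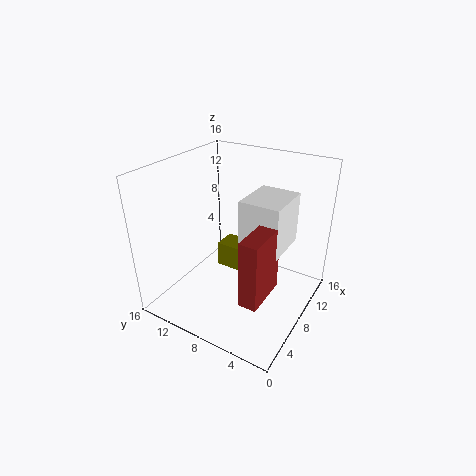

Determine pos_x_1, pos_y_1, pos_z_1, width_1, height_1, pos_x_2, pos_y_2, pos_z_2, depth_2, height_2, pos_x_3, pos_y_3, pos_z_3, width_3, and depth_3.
pos_x_1 = 7.25, pos_y_1 = 3, pos_z_1 = 7, width_1 = 5.5, height_1 = 5.75, pos_x_2 = 9, pos_y_2 = 7.5, pos_z_2 = 2.75, depth_2 = 4, height_2 = 3, pos_x_3 = 3, pos_y_3 = 3, pos_z_3 = 3.5, width_3 = 5, depth_3 = 2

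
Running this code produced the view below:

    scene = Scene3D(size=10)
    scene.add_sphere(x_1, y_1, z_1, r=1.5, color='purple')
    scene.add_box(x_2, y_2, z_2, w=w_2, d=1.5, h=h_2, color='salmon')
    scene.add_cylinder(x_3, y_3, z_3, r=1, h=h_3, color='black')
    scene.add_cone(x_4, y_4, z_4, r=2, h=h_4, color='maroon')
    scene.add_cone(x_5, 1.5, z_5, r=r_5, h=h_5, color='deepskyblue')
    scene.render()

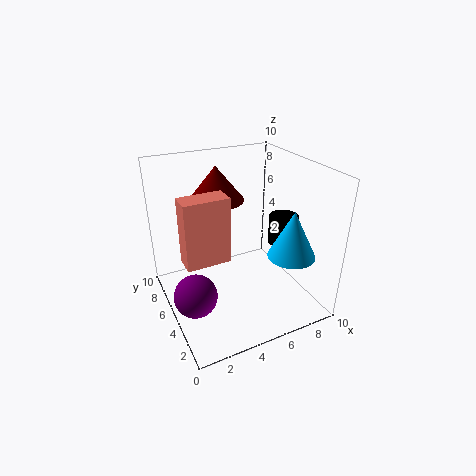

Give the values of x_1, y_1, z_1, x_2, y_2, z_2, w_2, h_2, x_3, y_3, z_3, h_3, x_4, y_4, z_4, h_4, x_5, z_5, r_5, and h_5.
x_1 = 1.5; y_1 = 4.5; z_1 = 1.5; x_2 = 1; y_2 = 4; z_2 = 4; w_2 = 3; h_2 = 4.5; x_3 = 8; y_3 = 4; z_3 = 4.5; h_3 = 2; x_4 = 4.5; y_4 = 7.5; z_4 = 7; h_4 = 2.5; x_5 = 7; z_5 = 5; r_5 = 1.5; h_5 = 3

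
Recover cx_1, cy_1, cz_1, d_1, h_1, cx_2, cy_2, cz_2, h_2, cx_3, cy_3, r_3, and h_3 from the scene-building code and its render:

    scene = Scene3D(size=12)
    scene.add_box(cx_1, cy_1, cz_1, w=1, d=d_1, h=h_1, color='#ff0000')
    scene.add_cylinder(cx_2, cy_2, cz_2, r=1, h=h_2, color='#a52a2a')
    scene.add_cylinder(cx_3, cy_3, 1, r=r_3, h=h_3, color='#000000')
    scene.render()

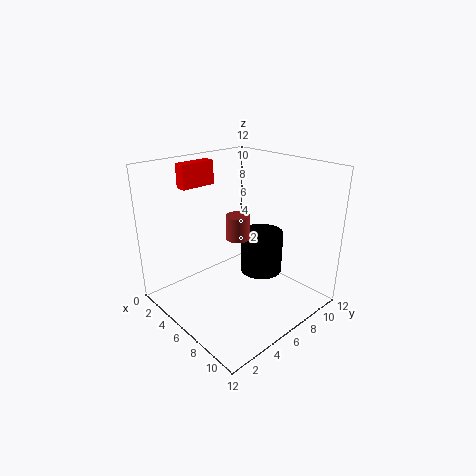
cx_1 = 2
cy_1 = 3
cz_1 = 10
d_1 = 3
h_1 = 2
cx_2 = 6
cy_2 = 6
cz_2 = 6
h_2 = 2
cx_3 = 5
cy_3 = 10
r_3 = 2
h_3 = 4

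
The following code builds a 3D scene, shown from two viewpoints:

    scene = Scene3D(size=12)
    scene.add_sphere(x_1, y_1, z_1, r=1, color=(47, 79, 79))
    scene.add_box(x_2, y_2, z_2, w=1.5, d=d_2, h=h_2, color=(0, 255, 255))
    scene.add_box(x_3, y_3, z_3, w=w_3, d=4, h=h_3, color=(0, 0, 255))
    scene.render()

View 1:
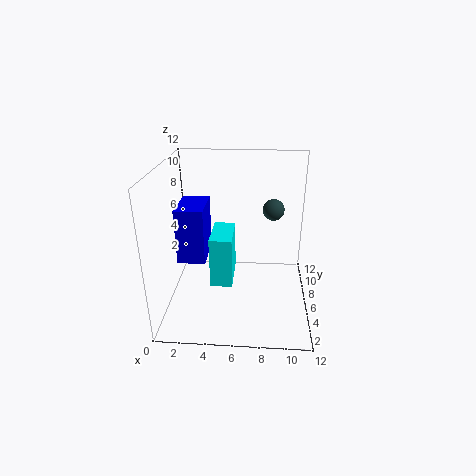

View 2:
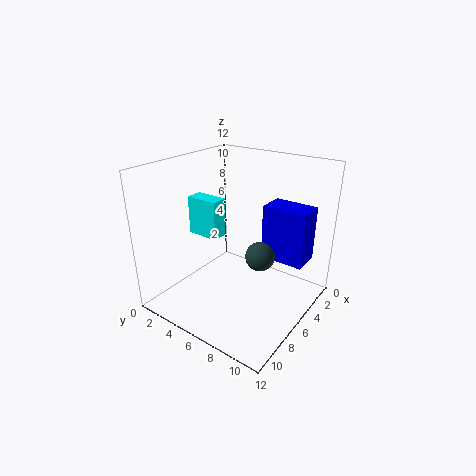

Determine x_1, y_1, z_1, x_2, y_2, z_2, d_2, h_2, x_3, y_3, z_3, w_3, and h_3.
x_1 = 9, y_1 = 10, z_1 = 7, x_2 = 4.5, y_2 = 0.5, z_2 = 5, d_2 = 3, h_2 = 3.5, x_3 = 0.5, y_3 = 6.5, z_3 = 3, w_3 = 2.5, h_3 = 5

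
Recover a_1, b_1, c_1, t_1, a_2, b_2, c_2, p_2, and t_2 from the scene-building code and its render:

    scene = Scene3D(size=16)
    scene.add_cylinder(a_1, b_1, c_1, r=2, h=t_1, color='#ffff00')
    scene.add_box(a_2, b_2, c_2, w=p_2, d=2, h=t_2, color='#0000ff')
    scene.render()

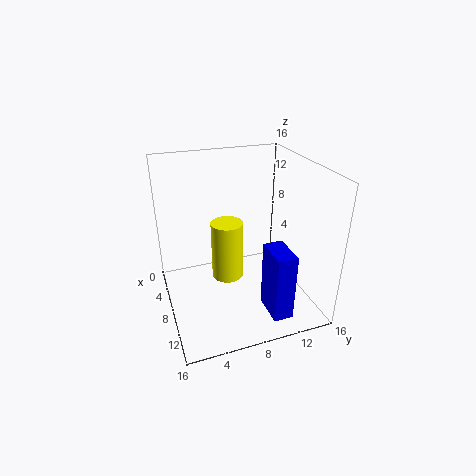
a_1 = 4, b_1 = 8, c_1 = 0.5, t_1 = 7.5, a_2 = 12.5, b_2 = 9, c_2 = 2.5, p_2 = 3.5, t_2 = 7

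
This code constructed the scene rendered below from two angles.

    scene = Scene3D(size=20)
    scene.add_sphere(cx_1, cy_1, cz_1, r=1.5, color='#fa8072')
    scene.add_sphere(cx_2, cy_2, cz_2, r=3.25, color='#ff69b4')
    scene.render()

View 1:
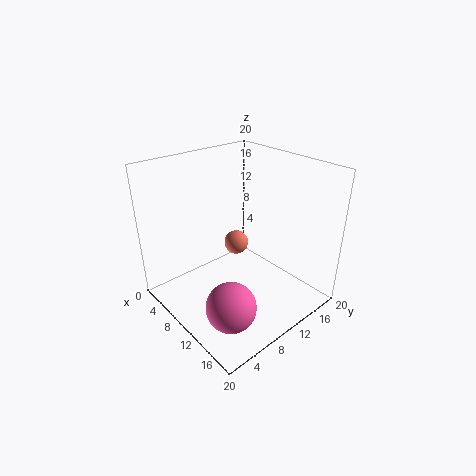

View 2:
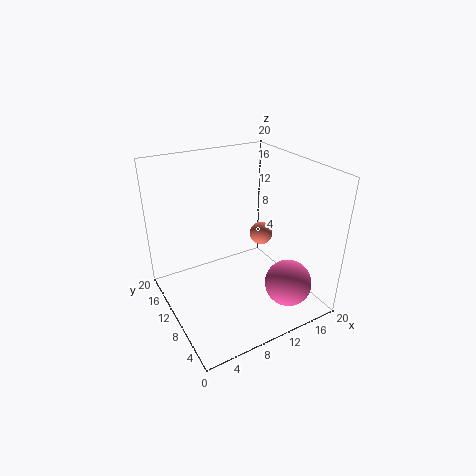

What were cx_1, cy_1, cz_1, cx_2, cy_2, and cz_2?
cx_1 = 12.25
cy_1 = 7.75
cz_1 = 11.25
cx_2 = 15
cy_2 = 4.5
cz_2 = 4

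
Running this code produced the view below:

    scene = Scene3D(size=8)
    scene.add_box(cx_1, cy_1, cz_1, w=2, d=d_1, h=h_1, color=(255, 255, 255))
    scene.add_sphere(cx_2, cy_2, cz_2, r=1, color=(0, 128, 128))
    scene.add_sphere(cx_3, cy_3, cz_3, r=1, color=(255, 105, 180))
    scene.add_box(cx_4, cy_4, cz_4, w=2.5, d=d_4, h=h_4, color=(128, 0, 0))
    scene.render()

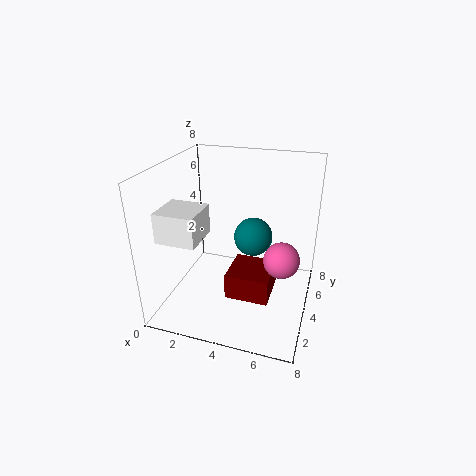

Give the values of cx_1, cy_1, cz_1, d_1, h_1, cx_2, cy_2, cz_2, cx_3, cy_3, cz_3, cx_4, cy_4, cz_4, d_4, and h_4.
cx_1 = 1, cy_1 = 0.5, cz_1 = 5, d_1 = 2, h_1 = 1.5, cx_2 = 5, cy_2 = 3.5, cz_2 = 4.5, cx_3 = 6.5, cy_3 = 4, cz_3 = 3, cx_4 = 3.5, cy_4 = 3, cz_4 = 0.5, d_4 = 2.5, h_4 = 1.5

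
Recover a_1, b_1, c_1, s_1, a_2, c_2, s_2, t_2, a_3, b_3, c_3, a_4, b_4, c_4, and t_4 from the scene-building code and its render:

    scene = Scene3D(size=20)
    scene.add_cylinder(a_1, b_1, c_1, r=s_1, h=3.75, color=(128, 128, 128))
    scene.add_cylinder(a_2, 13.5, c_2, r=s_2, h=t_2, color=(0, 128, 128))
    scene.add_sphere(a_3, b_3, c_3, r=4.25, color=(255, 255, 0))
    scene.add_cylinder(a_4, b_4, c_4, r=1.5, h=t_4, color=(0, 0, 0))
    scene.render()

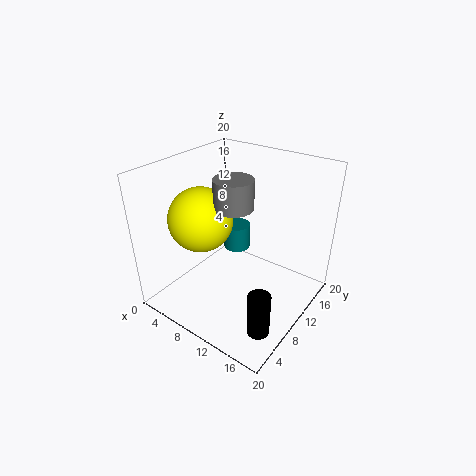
a_1 = 11
b_1 = 7.75
c_1 = 15.75
s_1 = 2.5
a_2 = 7.25
c_2 = 6
s_2 = 2
t_2 = 3.75
a_3 = 6.75
b_3 = 6.25
c_3 = 13.5
a_4 = 16.75
b_4 = 5.25
c_4 = 0.25
t_4 = 6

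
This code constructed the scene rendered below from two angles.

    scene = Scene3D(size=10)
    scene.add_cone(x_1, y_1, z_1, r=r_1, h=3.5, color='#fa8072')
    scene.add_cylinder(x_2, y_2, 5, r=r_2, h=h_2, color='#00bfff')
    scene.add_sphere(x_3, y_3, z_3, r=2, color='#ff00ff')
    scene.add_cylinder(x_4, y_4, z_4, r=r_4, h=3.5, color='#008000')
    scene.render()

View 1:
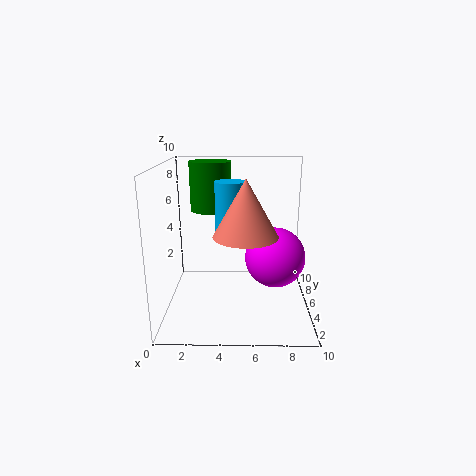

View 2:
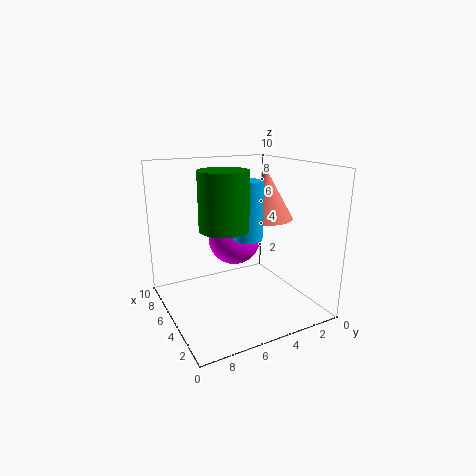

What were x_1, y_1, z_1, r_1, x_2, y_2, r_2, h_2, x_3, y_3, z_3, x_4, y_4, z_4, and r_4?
x_1 = 5.5; y_1 = 2.5; z_1 = 6; r_1 = 2; x_2 = 4.5; y_2 = 4.5; r_2 = 1; h_2 = 4; x_3 = 7.5; y_3 = 4; z_3 = 4; x_4 = 3; y_4 = 7; z_4 = 6.5; r_4 = 1.5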